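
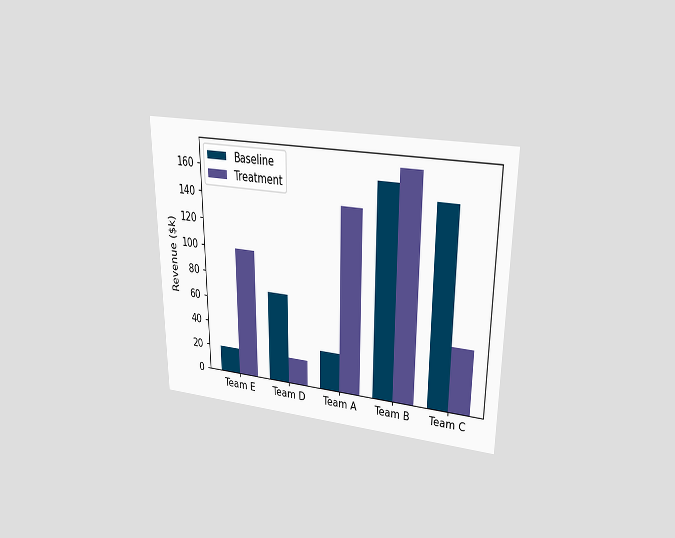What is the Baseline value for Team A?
The chart is viewed at a slight angle. The Baseline bar at Team A reaches $30k on the y-axis.

$30k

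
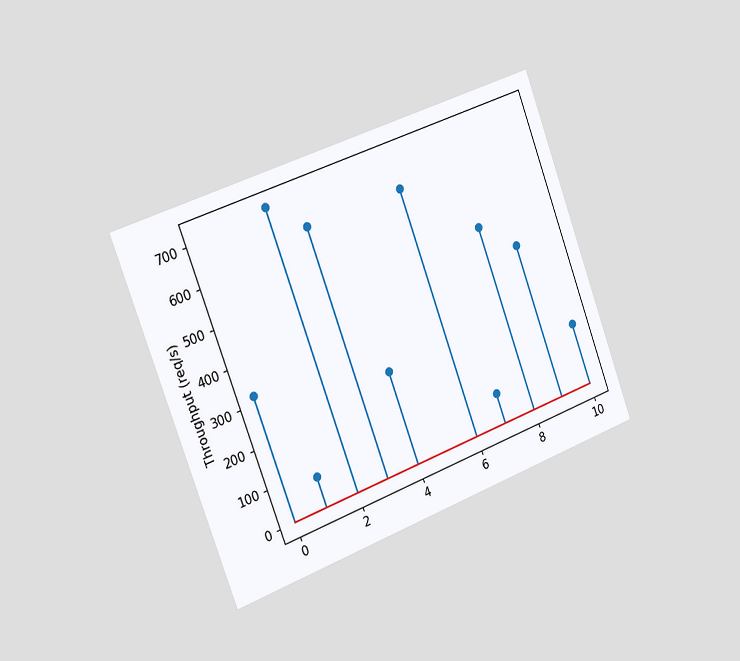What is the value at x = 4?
The chart is tilted about 20° counter-clockwise and viewed slightly from the left. The stem at x=4 reaches 240req/s.

240req/s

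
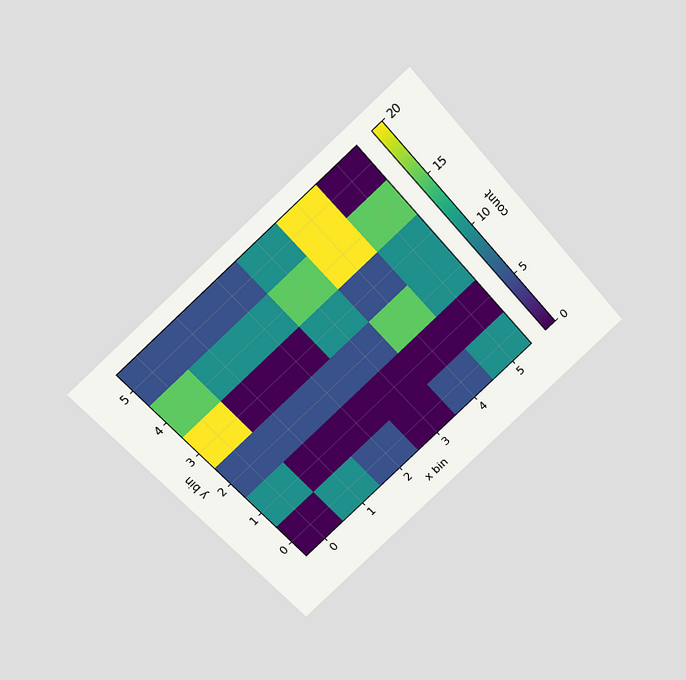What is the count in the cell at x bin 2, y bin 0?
5

The chart is tilted about 42° counter-clockwise and viewed slightly from above. Matching the cell (2, 0) against the colorbar gives 5.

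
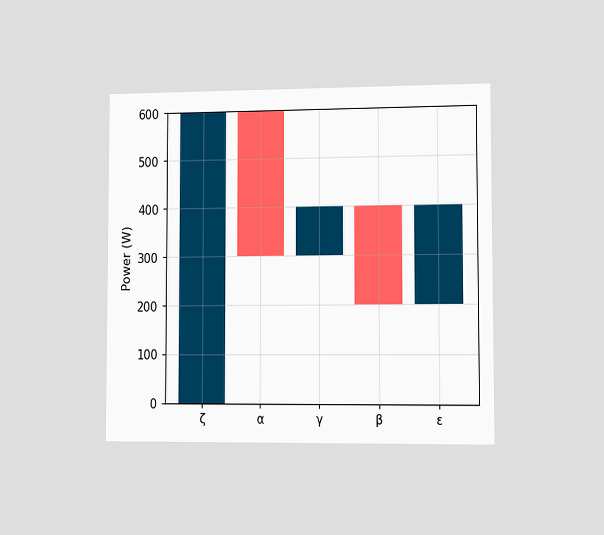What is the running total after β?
The chart is viewed slightly from the right. After β the running total reaches 200W.

200W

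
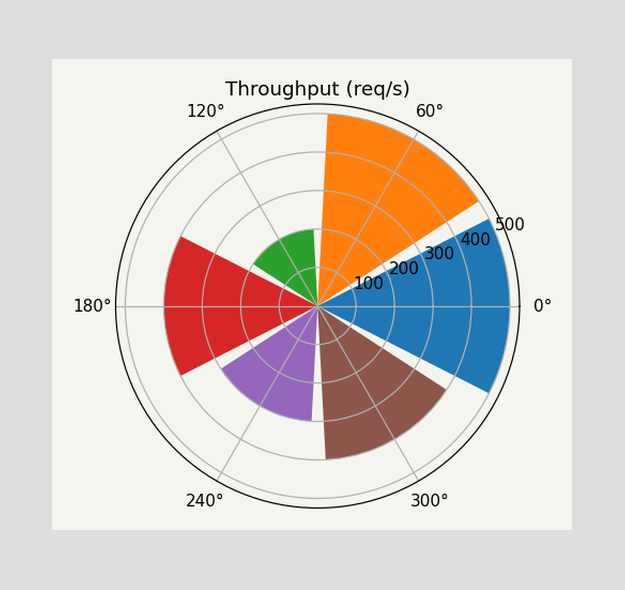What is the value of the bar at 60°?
The bar at 60° reaches 500req/s on the radial axis.

500req/s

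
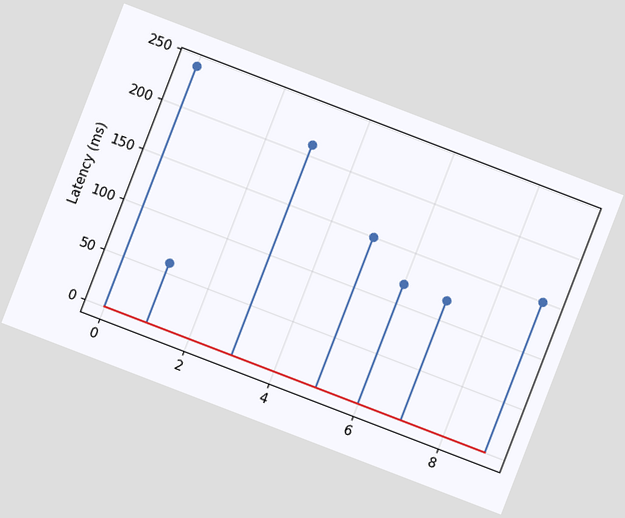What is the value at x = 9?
150ms

The chart is tilted about 21° clockwise. The stem at x=9 reaches 150ms.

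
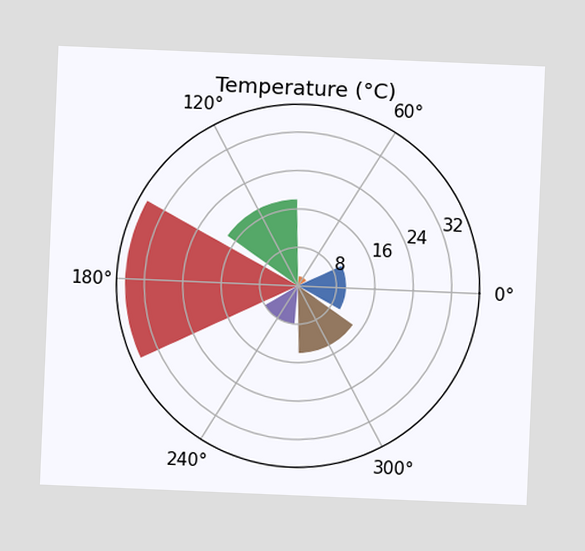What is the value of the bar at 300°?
The chart is tilted about 2° clockwise. The bar at 300° reaches 14°C on the radial axis.

14°C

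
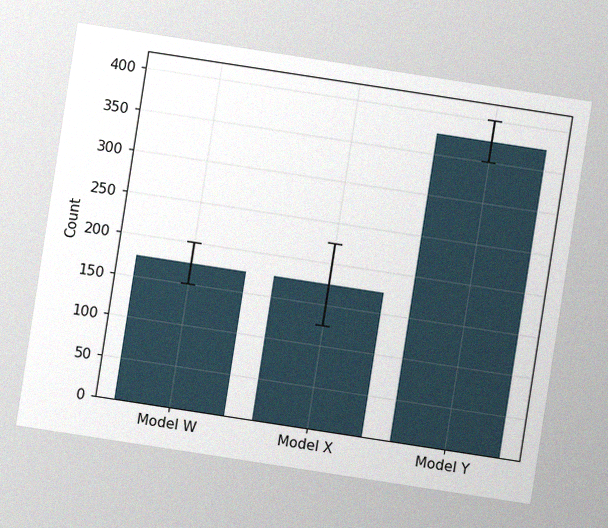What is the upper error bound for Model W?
The chart is tilted about 9° clockwise, with some photo noise. The Model W bar's upper whisker reaches 200.

200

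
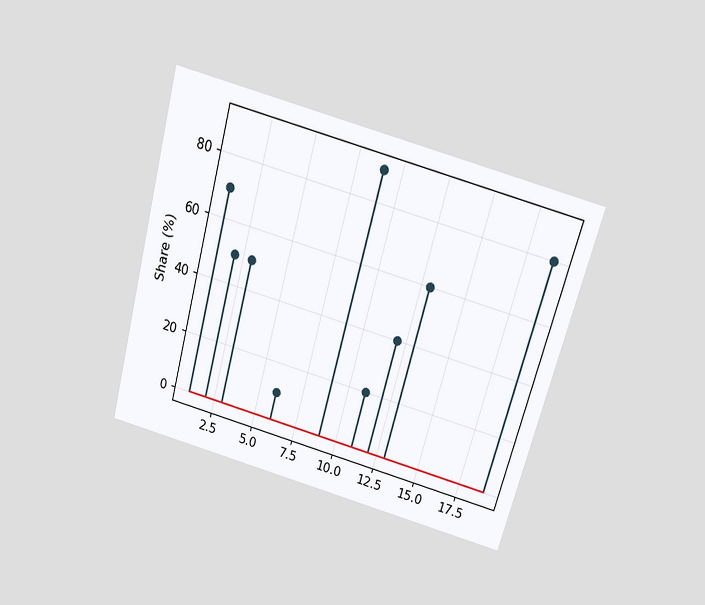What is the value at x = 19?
The chart is tilted about 15° clockwise and viewed slightly from above. The stem at x=19 reaches 80%.

80%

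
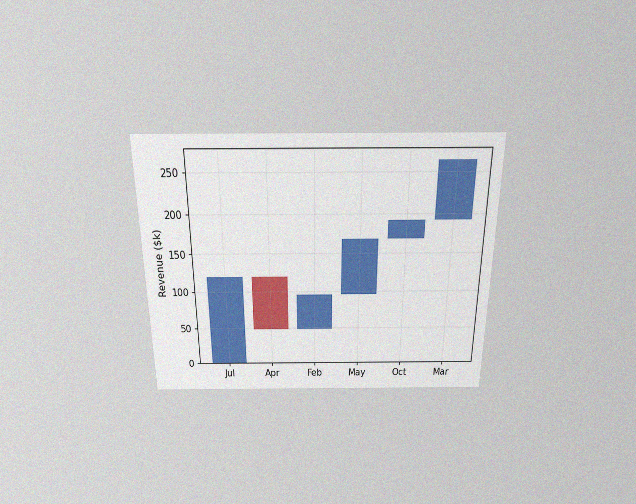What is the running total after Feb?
The chart is viewed slightly from above, with some photo noise. After Feb the running total reaches $96k.

$96k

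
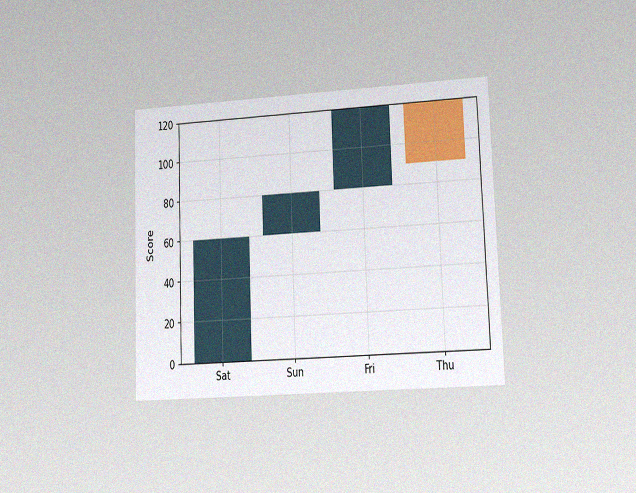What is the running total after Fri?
The chart is tilted about 2° counter-clockwise and viewed at a slight angle, with some photo noise. After Fri the running total reaches 120.

120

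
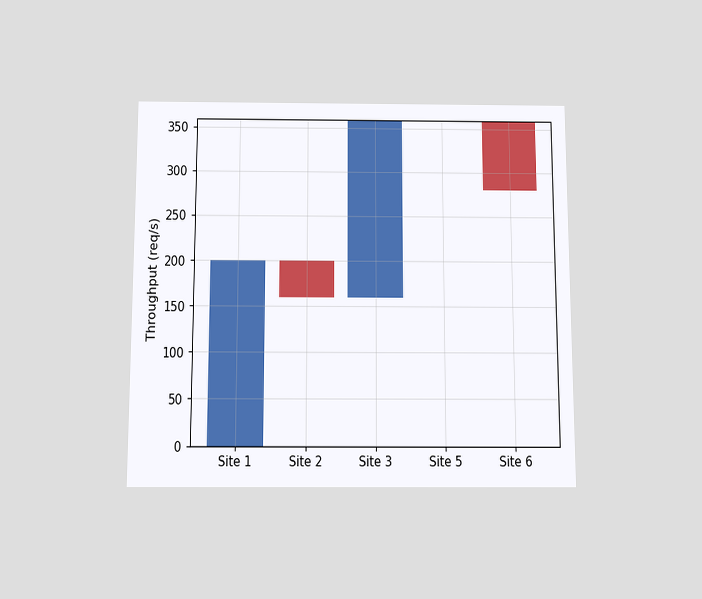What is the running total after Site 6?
280req/s

The chart is viewed slightly from below. After Site 6 the running total reaches 280req/s.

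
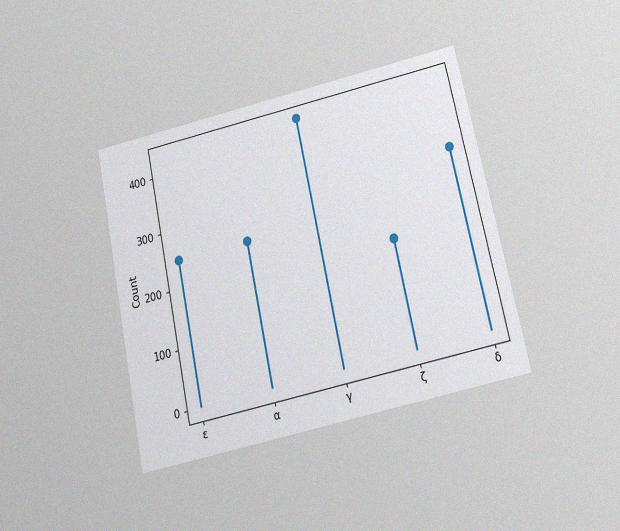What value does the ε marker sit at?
The chart is tilted about 12° counter-clockwise and viewed slightly from below, with some photo noise. The ε marker sits at 248.

248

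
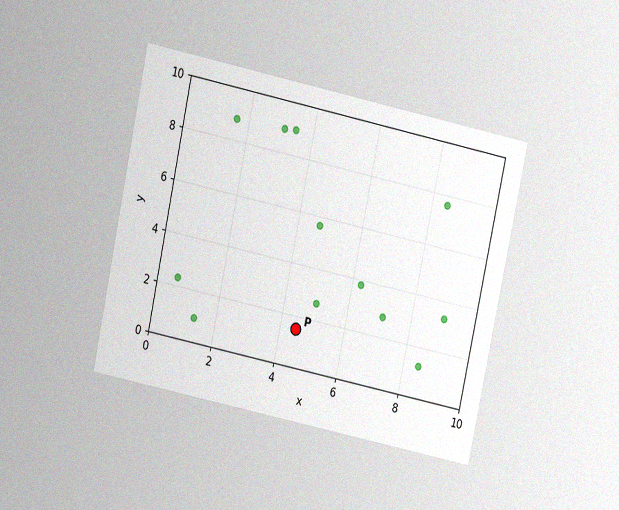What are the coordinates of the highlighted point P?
The chart is tilted about 12° clockwise and viewed at a slight angle, with some photo noise. Following the gridlines from P to each axis, P sits at (4.5, 1.5).

(4.5, 1.5)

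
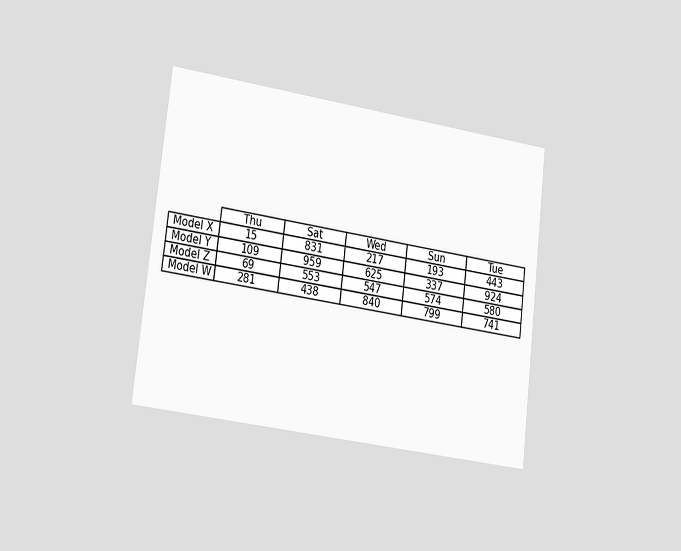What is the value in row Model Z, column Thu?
The chart is tilted about 7° clockwise and viewed slightly from the left. The (Model Z, Thu) cell reads 69.

69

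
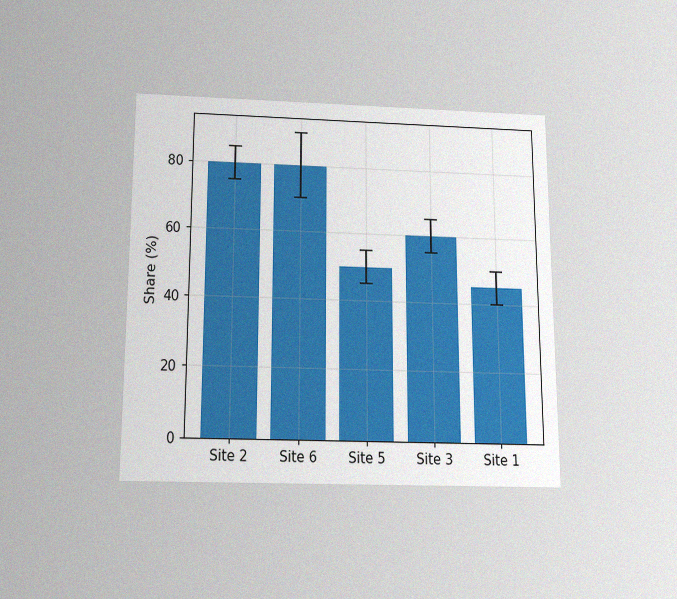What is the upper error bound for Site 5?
The chart is viewed slightly from below, with some photo noise. The Site 5 bar's upper whisker reaches 55%.

55%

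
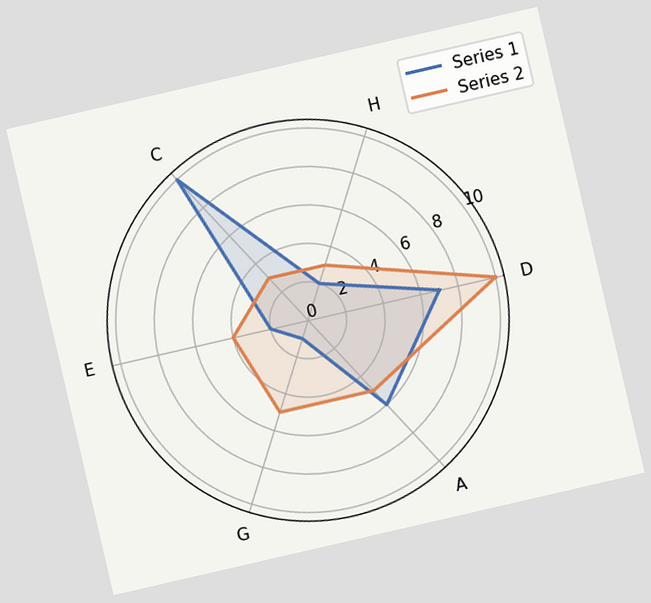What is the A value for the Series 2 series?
The chart is tilted about 13° counter-clockwise. On the A axis, Series 2 reaches 5.

5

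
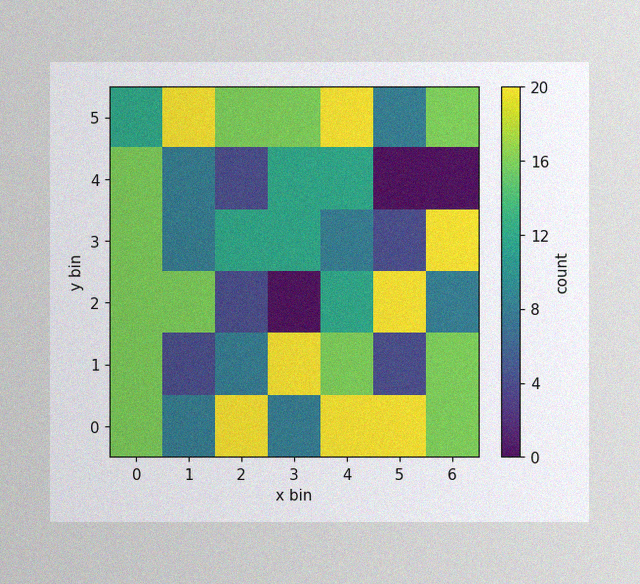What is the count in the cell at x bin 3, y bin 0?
The image has some photo noise and uneven lighting. Matching the cell (3, 0) against the colorbar gives 8.

8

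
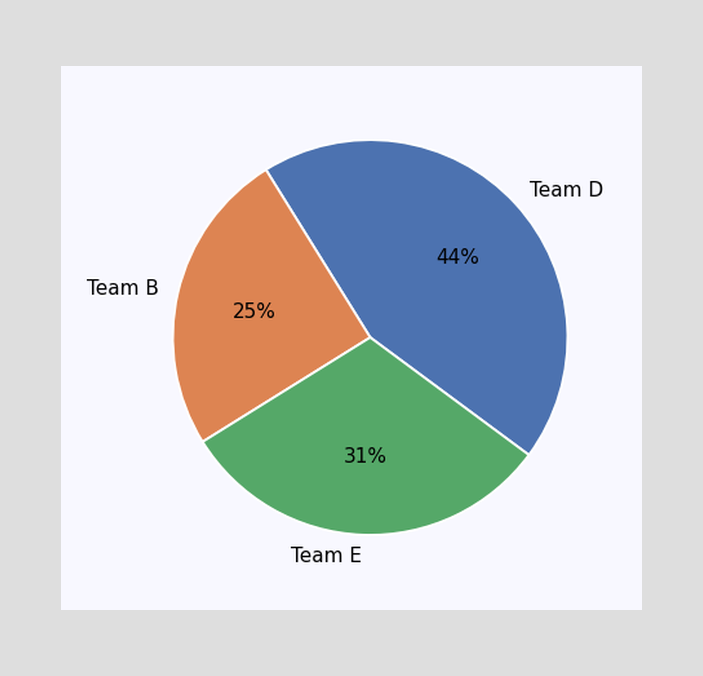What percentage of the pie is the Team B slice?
The Team B slice takes up 25% of the pie.

25%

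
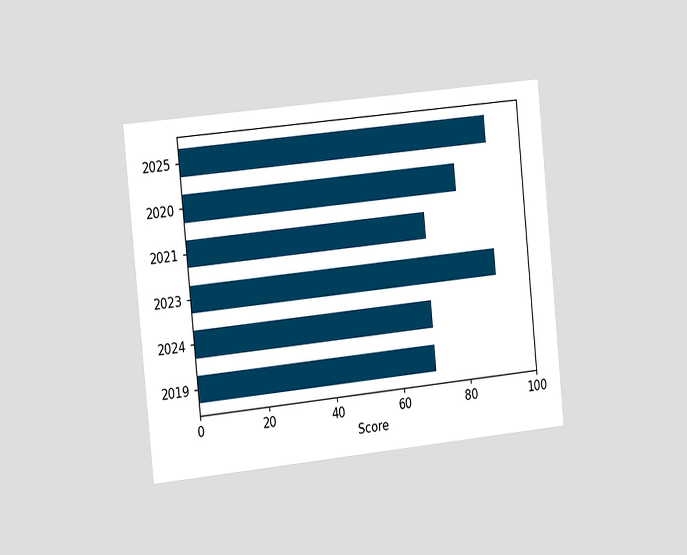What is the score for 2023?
90

The chart is tilted about 6° counter-clockwise and viewed slightly from the left. Reading along the chart's x-axis, the 2023 bar reaches 90.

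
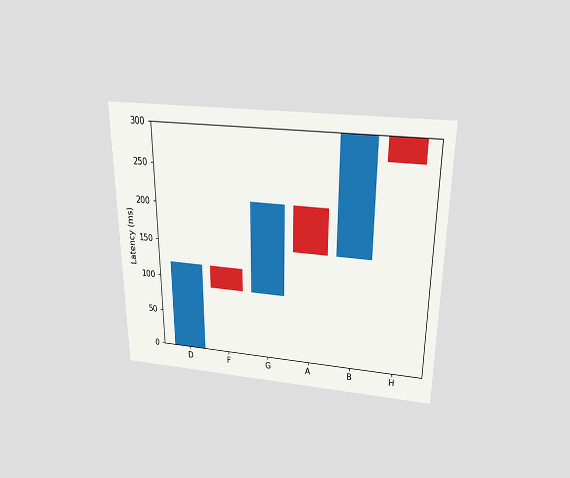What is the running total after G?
210ms

The chart is viewed slightly from above. After G the running total reaches 210ms.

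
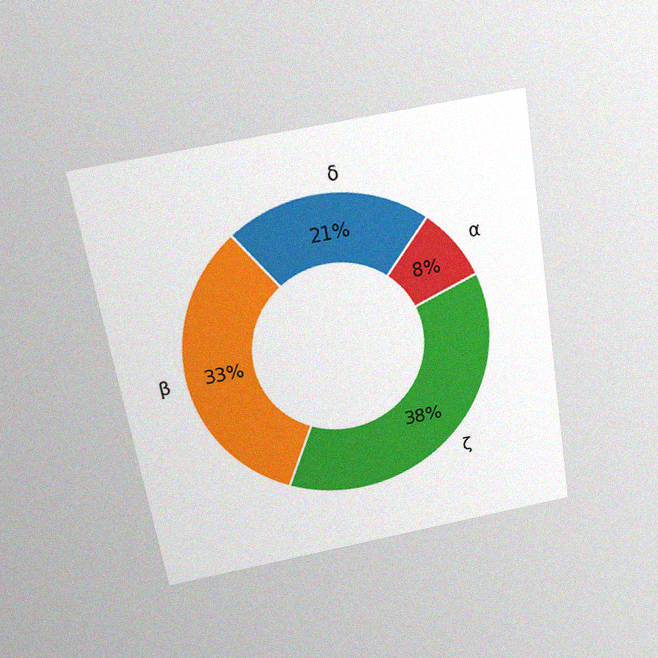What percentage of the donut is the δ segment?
The chart is tilted about 10° counter-clockwise and viewed slightly from above, with some photo noise. The δ segment takes up 21% of the ring.

21%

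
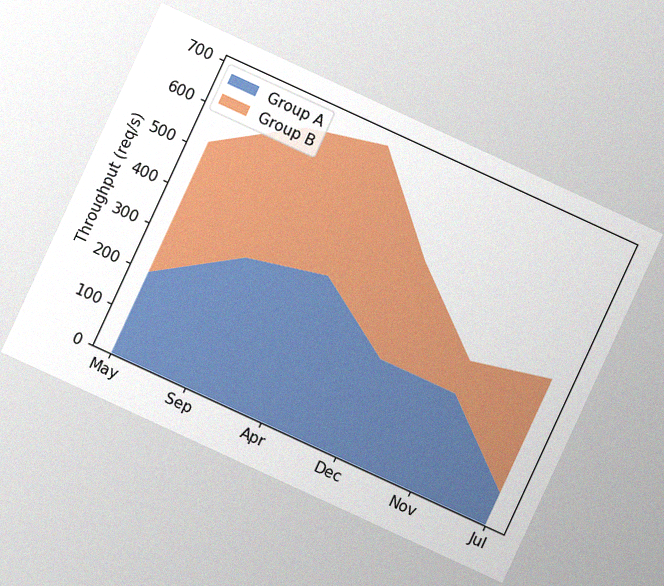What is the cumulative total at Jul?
360req/s

The chart is tilted about 25° clockwise, with some photo noise. The stacked total at Jul reaches 360req/s.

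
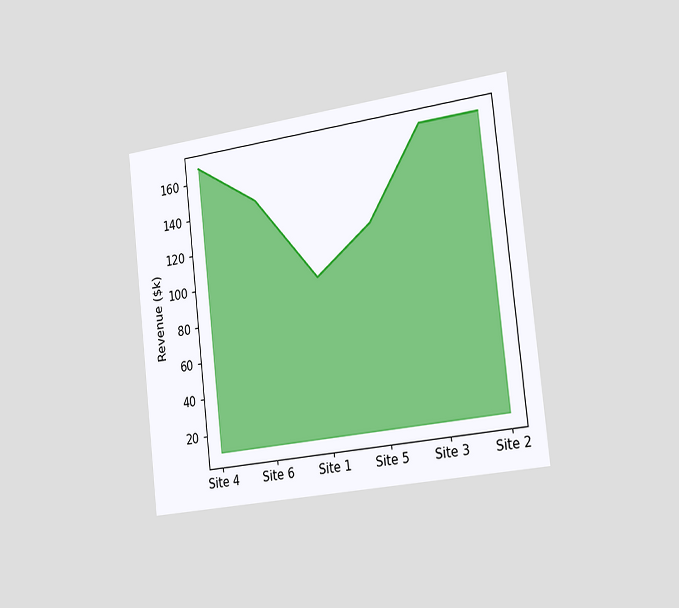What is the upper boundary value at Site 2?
The chart is tilted about 6° counter-clockwise and viewed slightly from the right. At Site 2 the upper boundary is at $168k.

$168k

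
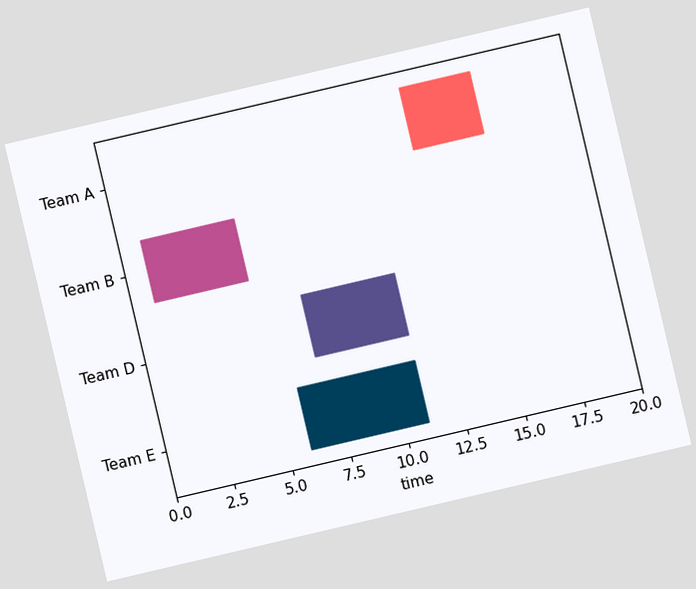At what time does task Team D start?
The chart is tilted about 13° counter-clockwise. The Team D bar begins at t=7.

7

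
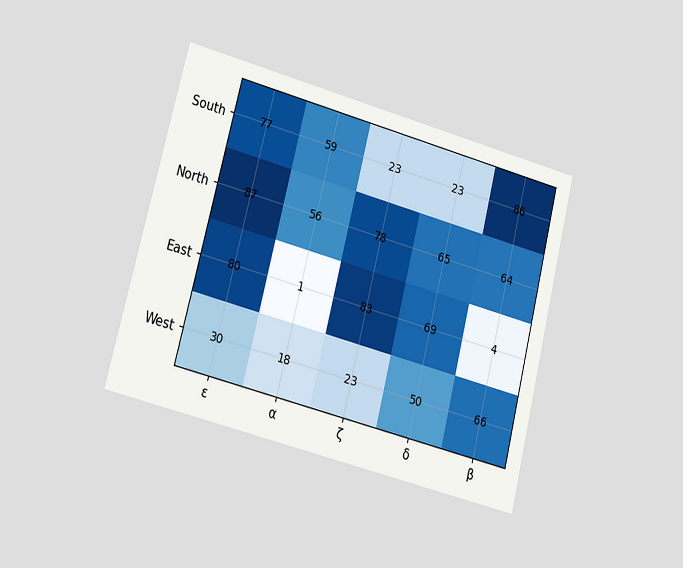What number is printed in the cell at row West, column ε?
30

The chart is tilted about 14° clockwise and viewed at a slight angle. The (West, ε) cell reads 30.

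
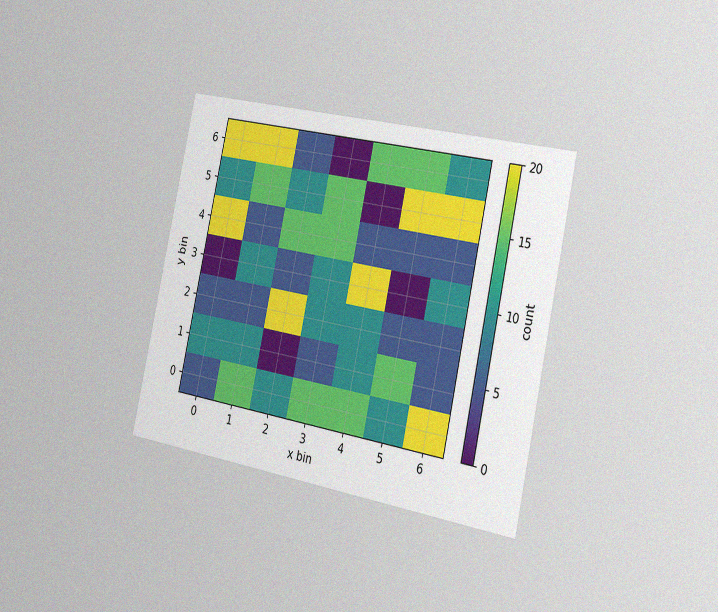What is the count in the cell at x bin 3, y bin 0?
The chart is tilted about 12° clockwise and viewed slightly from the right, with some photo noise. Matching the cell (3, 0) against the colorbar gives 15.

15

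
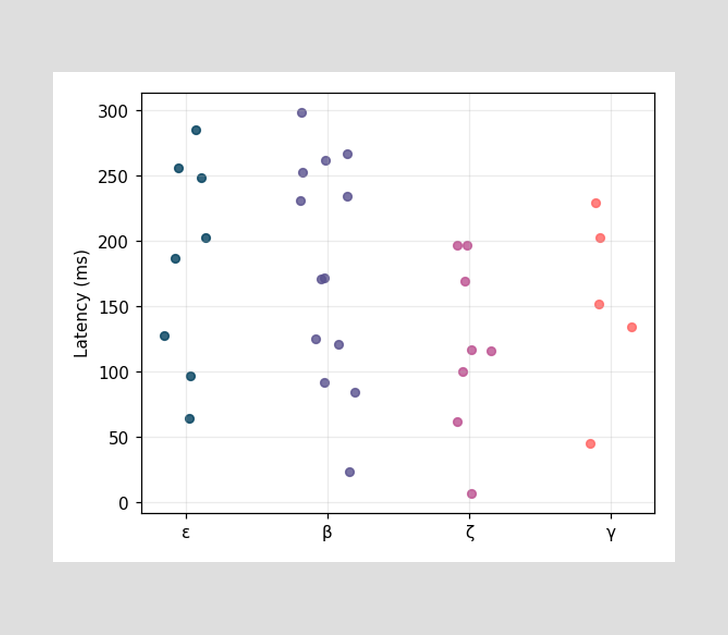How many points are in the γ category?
Counting the markers in the γ column gives 5.

5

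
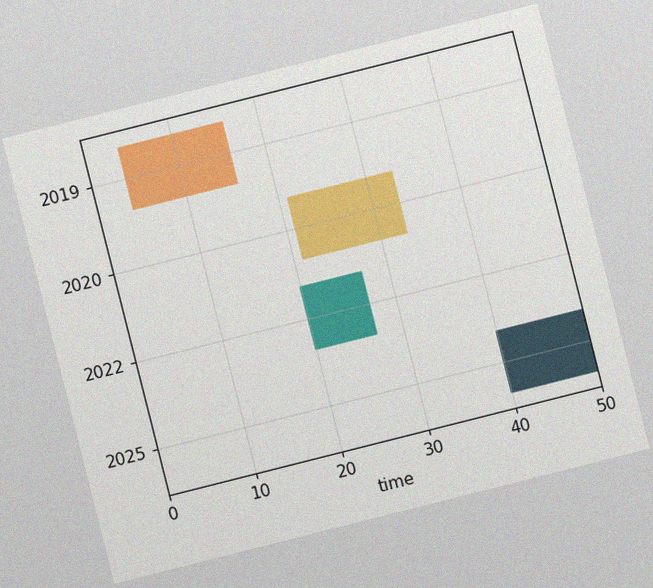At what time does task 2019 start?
The chart is tilted about 14° counter-clockwise, with some photo noise. The 2019 bar begins at t=4.

4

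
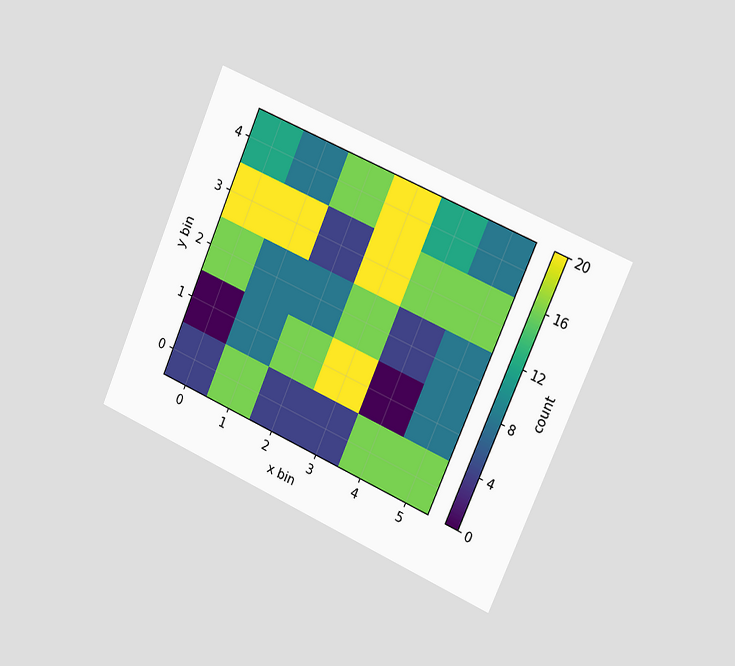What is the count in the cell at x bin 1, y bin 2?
The chart is tilted about 23° clockwise and viewed slightly from the right. Matching the cell (1, 2) against the colorbar gives 8.

8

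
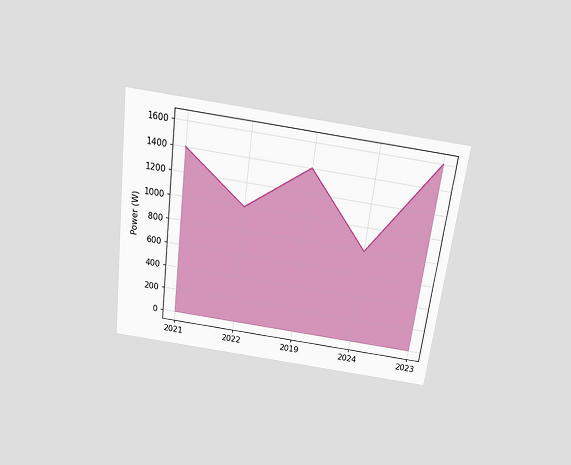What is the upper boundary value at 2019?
The chart is tilted about 7° clockwise and viewed slightly from above. At 2019 the upper boundary is at 1400W.

1400W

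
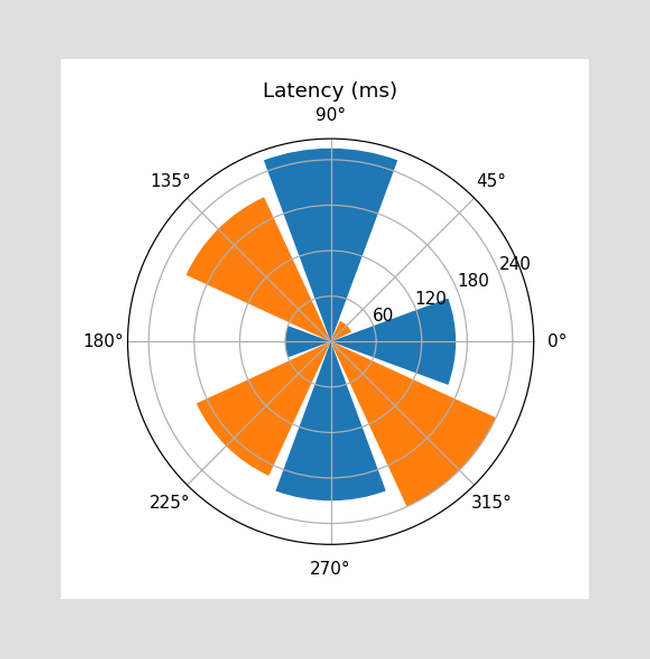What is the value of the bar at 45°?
The bar at 45° reaches 30ms on the radial axis.

30ms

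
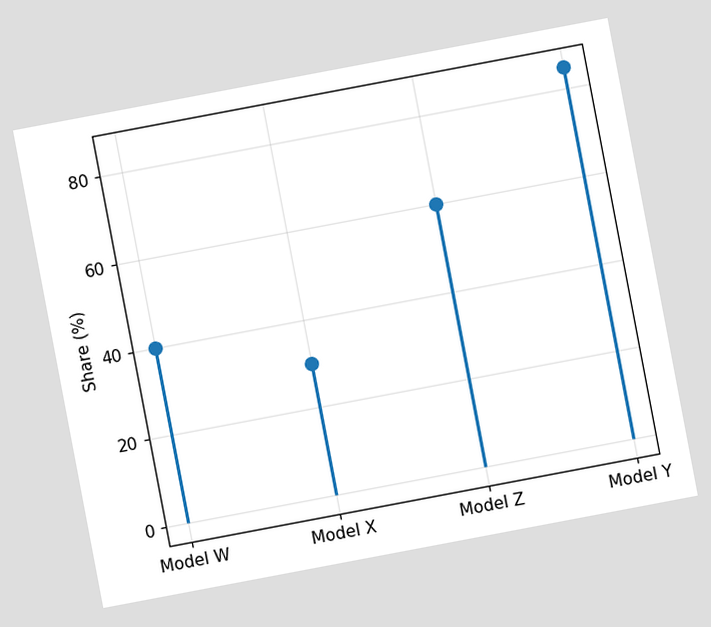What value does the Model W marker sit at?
40%

The chart is tilted about 11° counter-clockwise. The Model W marker sits at 40%.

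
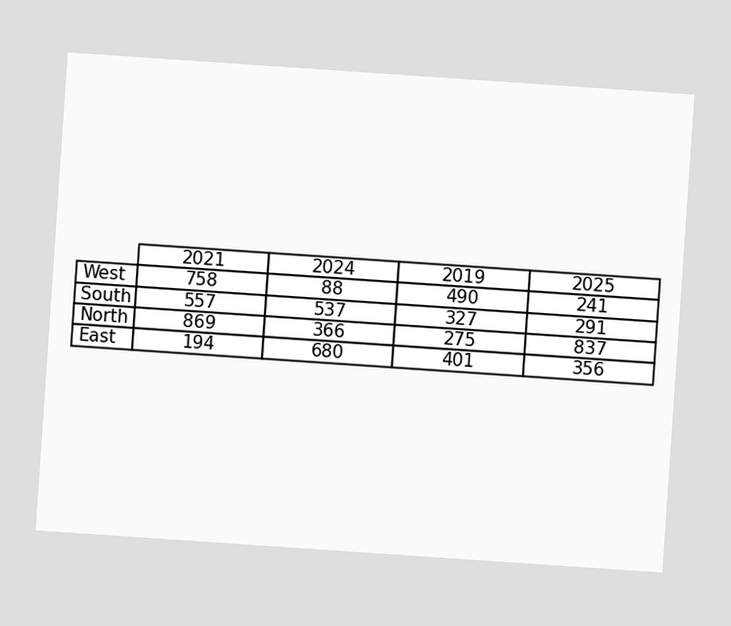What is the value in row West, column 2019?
The chart is tilted about 4° clockwise. The (West, 2019) cell reads 490.

490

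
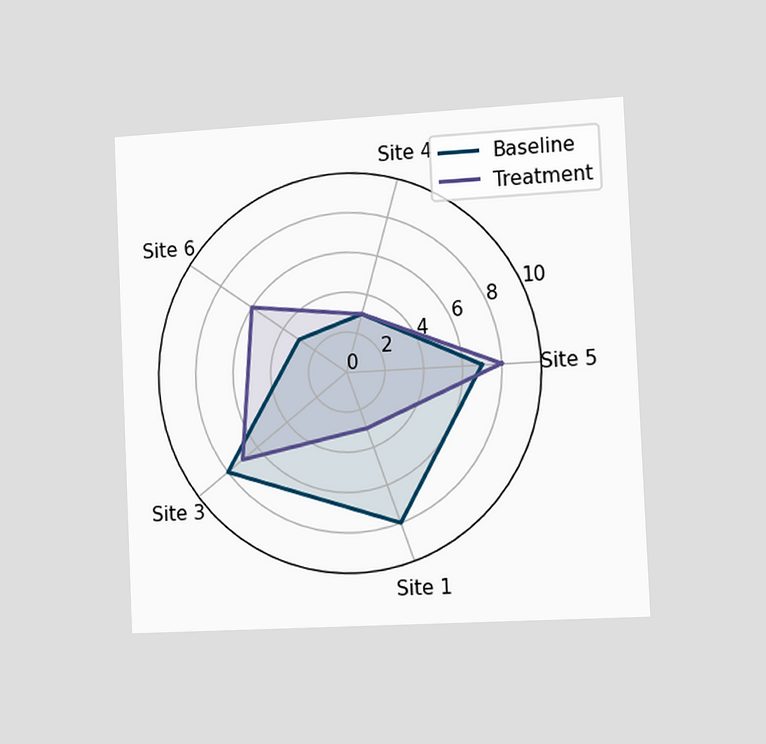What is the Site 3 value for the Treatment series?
7

The chart is tilted about 3° counter-clockwise and viewed slightly from the right. On the Site 3 axis, Treatment reaches 7.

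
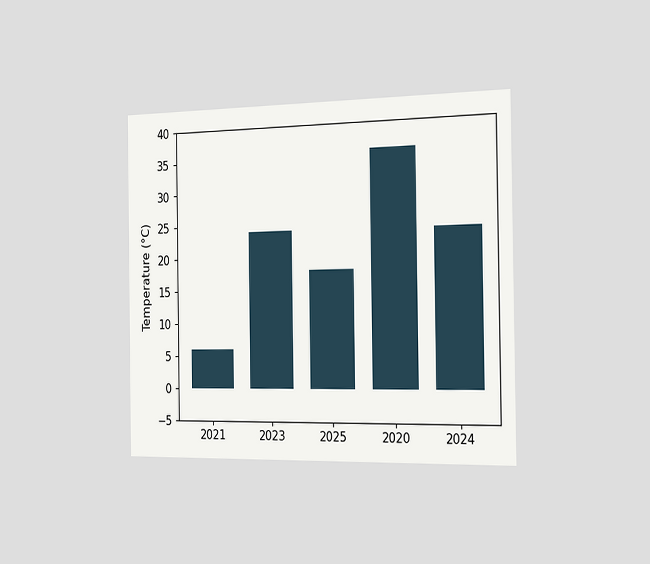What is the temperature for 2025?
The chart is viewed slightly from the right. Reading along the chart's y-axis, the 2025 bar reaches 18°C.

18°C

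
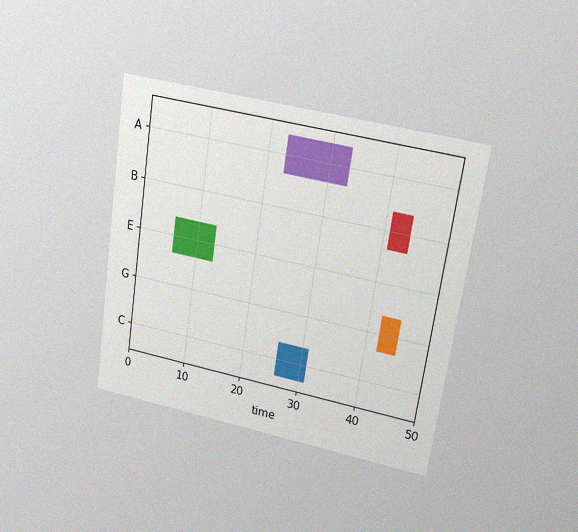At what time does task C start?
26

The chart is tilted about 8° clockwise and viewed at a slight angle, with some photo noise. The C bar begins at t=26.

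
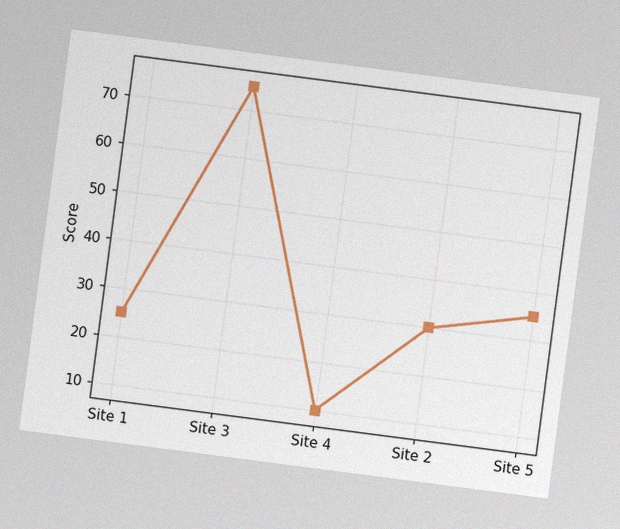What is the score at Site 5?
The chart is tilted about 7° clockwise, with some photo noise. At Site 5, the line is at 35.

35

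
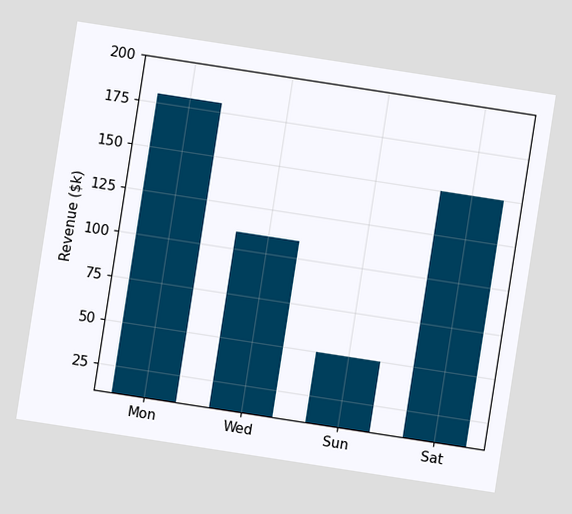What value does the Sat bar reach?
$150k

The chart is tilted about 9° clockwise. Reading along the chart's y-axis, the Sat bar reaches $150k.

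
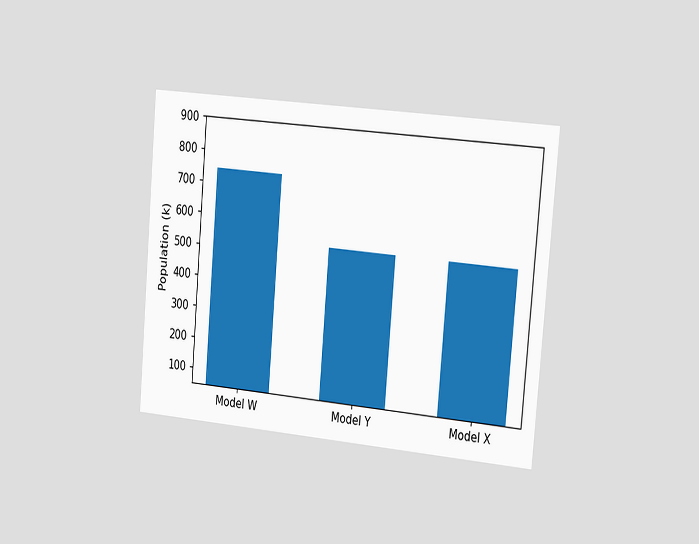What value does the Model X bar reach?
530k

The chart is tilted about 5° clockwise and viewed slightly from the right. Reading along the chart's y-axis, the Model X bar reaches 530k.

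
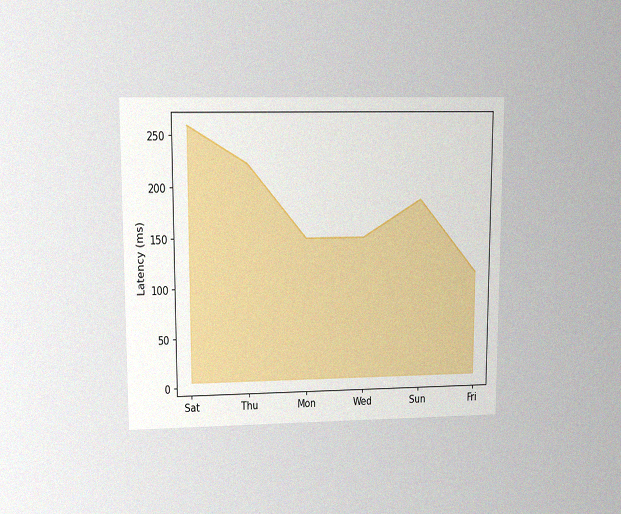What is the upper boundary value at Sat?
The chart is viewed at a slight angle, with some photo noise. At Sat the upper boundary is at 259ms.

259ms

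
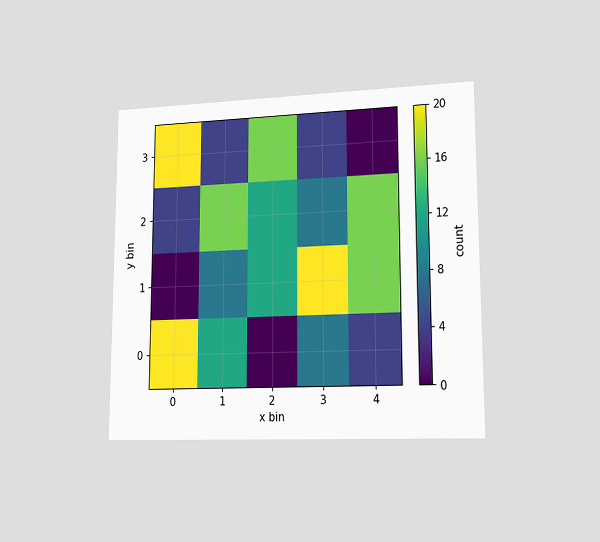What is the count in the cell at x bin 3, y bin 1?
The chart is viewed slightly from the right. Matching the cell (3, 1) against the colorbar gives 20.

20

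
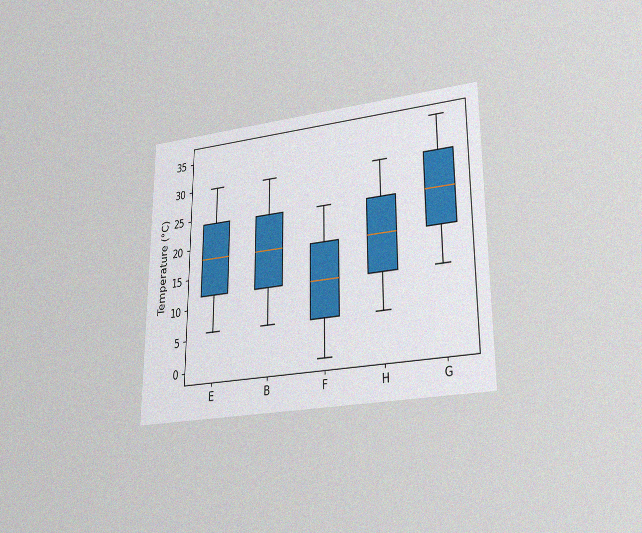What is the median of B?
The chart is viewed at a slight angle, with some photo noise. The median line in the B box sits at 18°C.

18°C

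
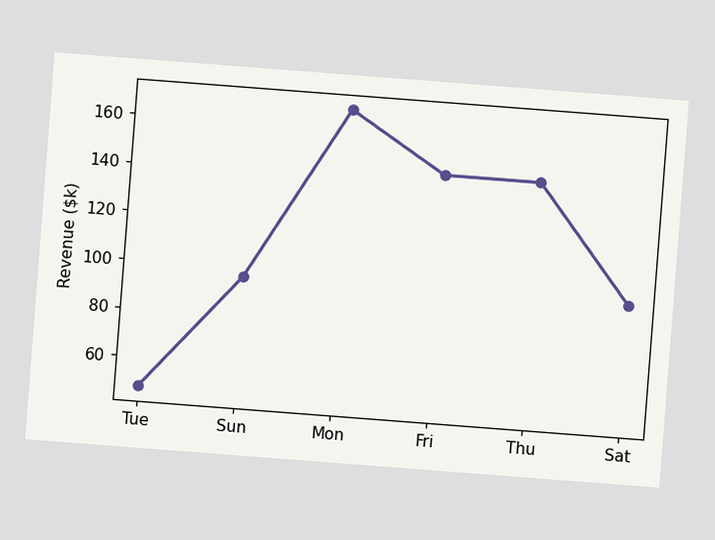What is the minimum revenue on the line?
$48k

The chart is tilted about 4° clockwise. The lowest point is at Tue, and reading across to the y-axis gives $48k.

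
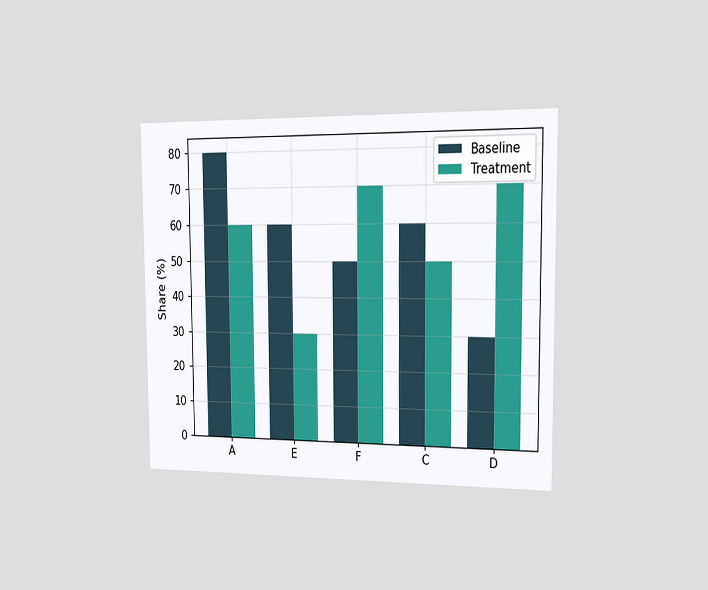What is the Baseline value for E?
60%

The chart is viewed slightly from the right. The Baseline bar at E reaches 60% on the y-axis.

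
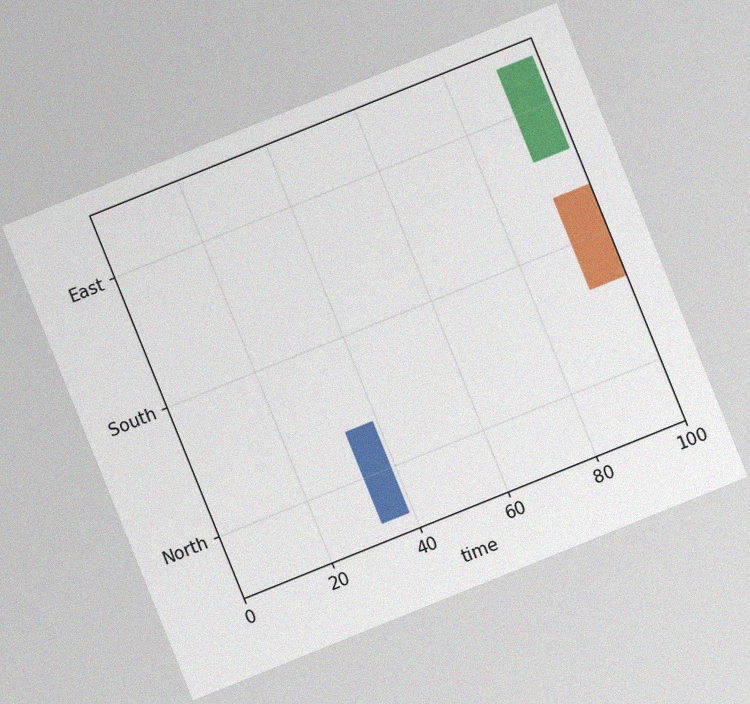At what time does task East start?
91

The chart is tilted about 22° counter-clockwise, with some photo noise. The East bar begins at t=91.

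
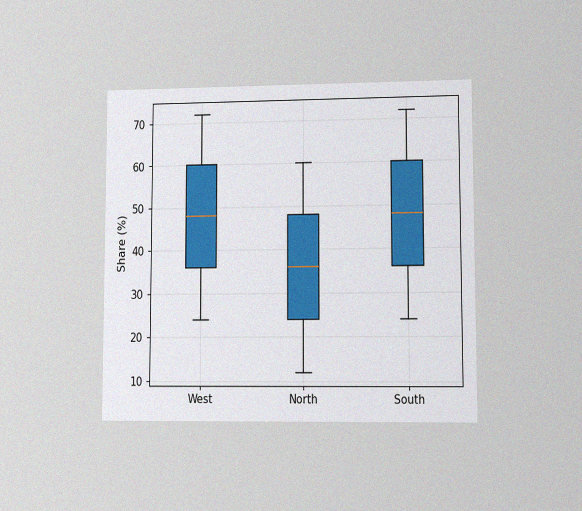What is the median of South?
48%

The chart is viewed at a slight angle, with some photo noise. The median line in the South box sits at 48%.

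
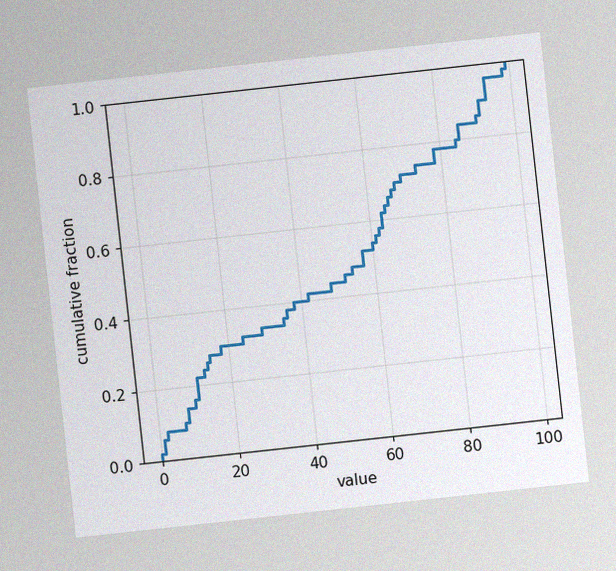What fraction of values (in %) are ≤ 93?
The chart is tilted about 6° counter-clockwise, with some photo noise. At x=93 the ECDF step is at 96%.

96%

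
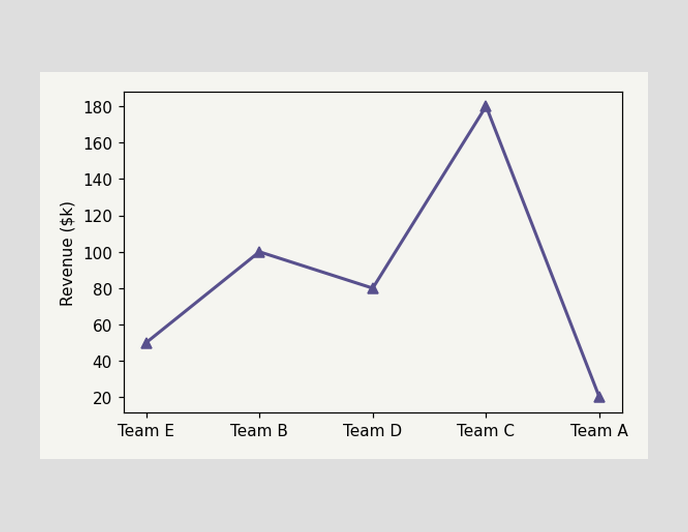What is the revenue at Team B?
$100k

At Team B, the line is at $100k.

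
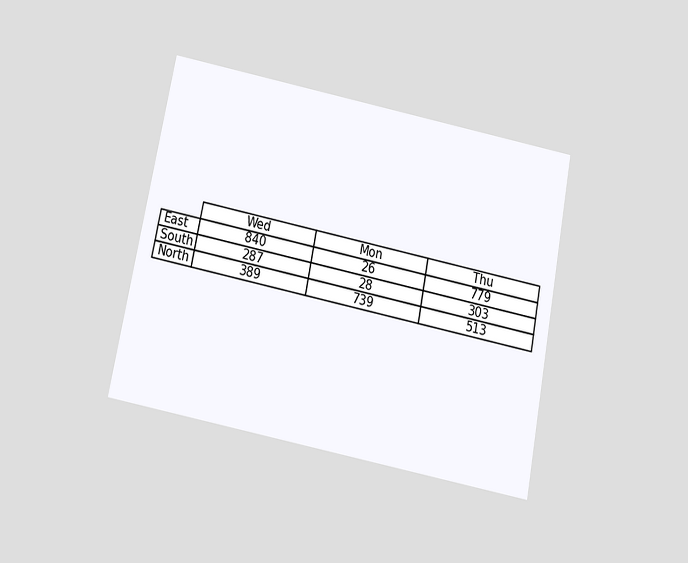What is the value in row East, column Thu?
The chart is tilted about 11° clockwise and viewed slightly from below. The (East, Thu) cell reads 779.

779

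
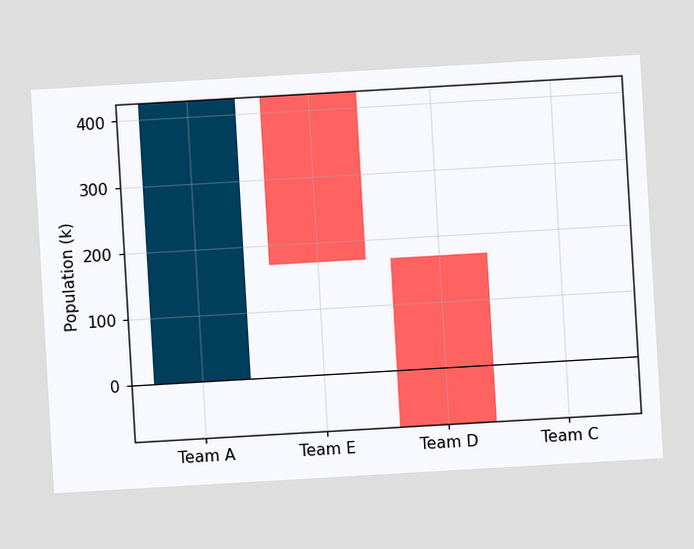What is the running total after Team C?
The chart is tilted about 3° counter-clockwise. After Team C the running total reaches -85k.

-85k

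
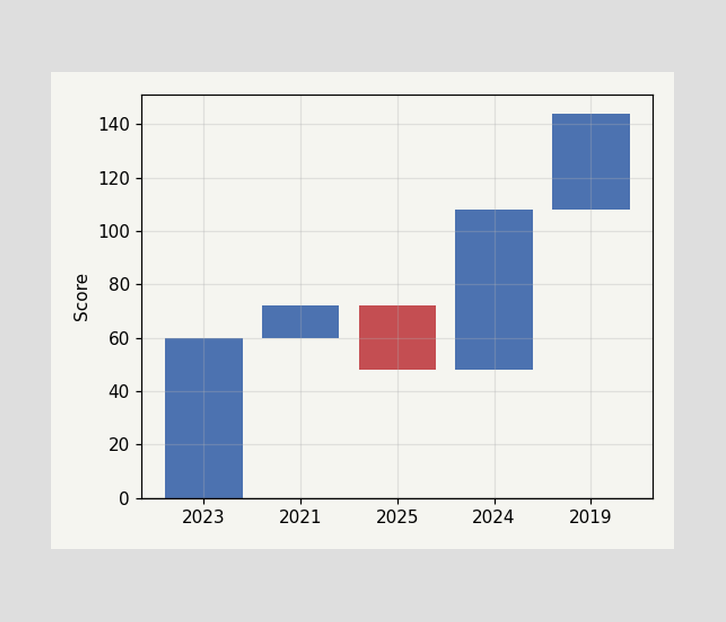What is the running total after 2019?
144

After 2019 the running total reaches 144.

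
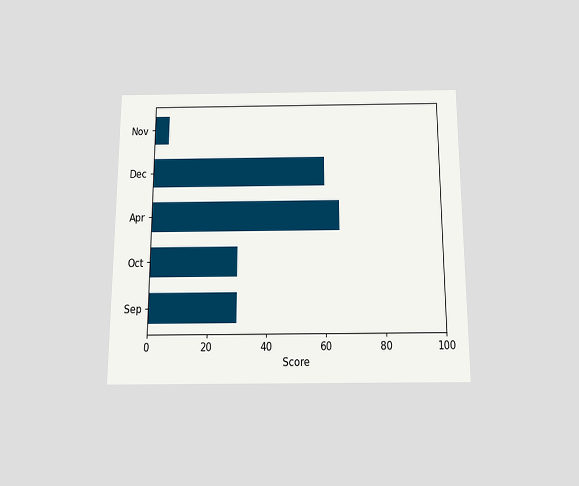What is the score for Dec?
60

The chart is viewed slightly from below. Reading along the chart's x-axis, the Dec bar reaches 60.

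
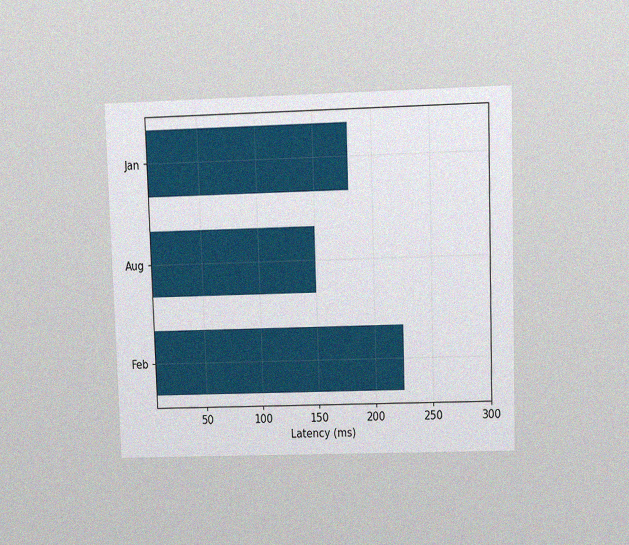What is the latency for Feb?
225ms

The chart is viewed at a slight angle, with some photo noise. Reading along the chart's x-axis, the Feb bar reaches 225ms.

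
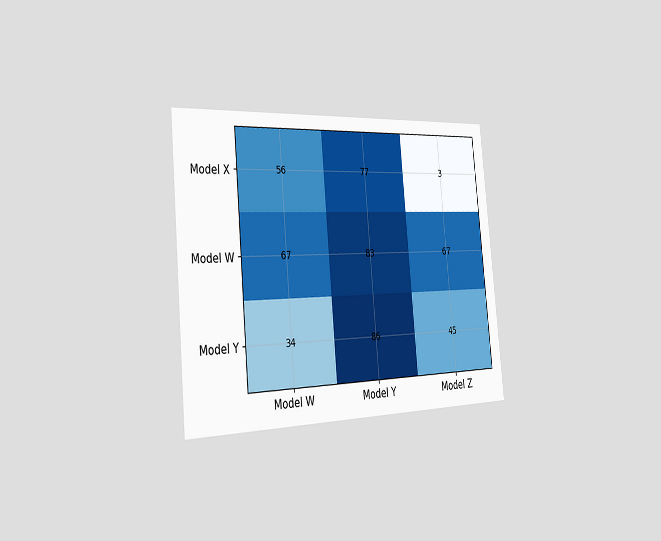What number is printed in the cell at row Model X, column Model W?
56

The chart is tilted about 5° counter-clockwise and viewed slightly from the left. The (Model X, Model W) cell reads 56.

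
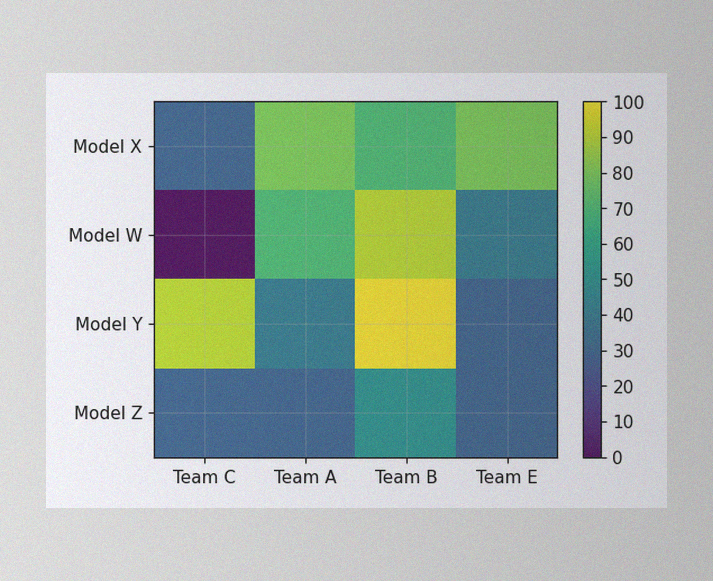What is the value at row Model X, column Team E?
The image has some photo noise and uneven lighting. Matching cell (Model X, Team E) against the colorbar gives 80.

80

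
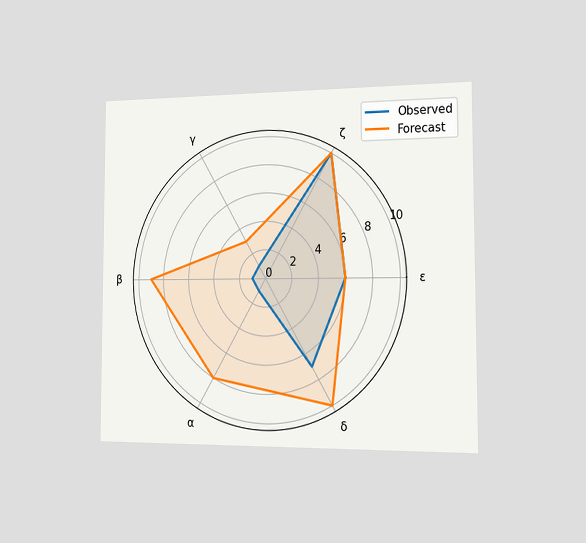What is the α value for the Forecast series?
8

The chart is viewed slightly from the right. On the α axis, Forecast reaches 8.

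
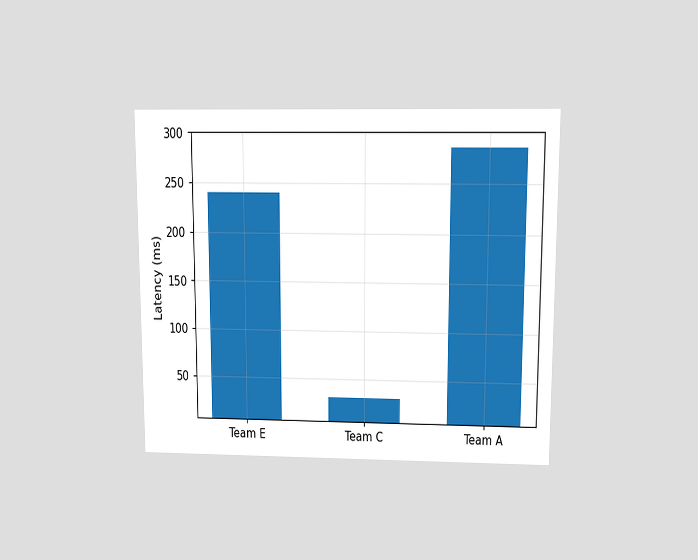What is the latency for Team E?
The chart is viewed slightly from above. Reading along the chart's y-axis, the Team E bar reaches 240ms.

240ms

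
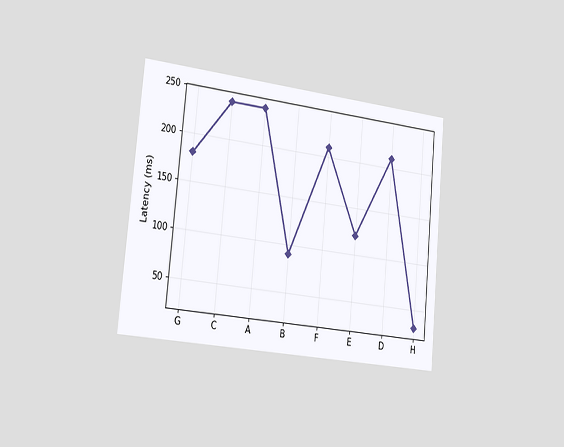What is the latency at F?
210ms

The chart is tilted about 5° clockwise and viewed slightly from the left. At F, the line is at 210ms.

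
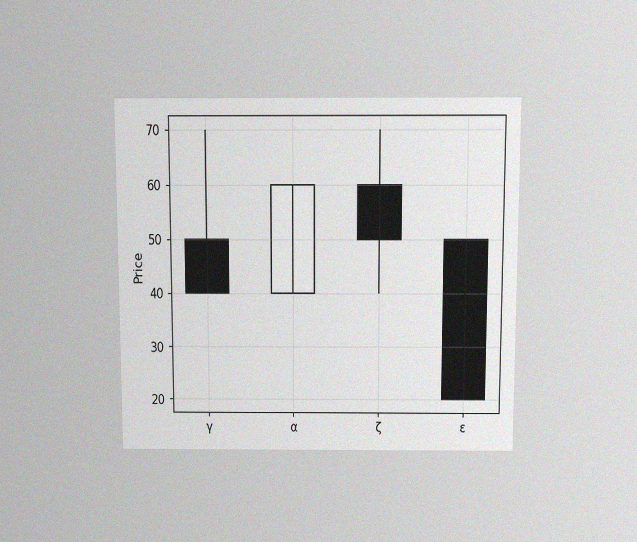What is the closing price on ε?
The chart is viewed slightly from above, with some photo noise. The ε candle closes at 20.

20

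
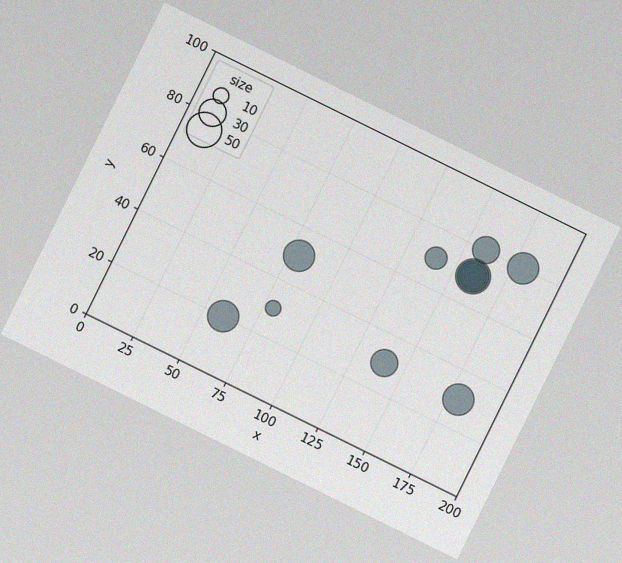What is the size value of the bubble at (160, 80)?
The chart is tilted about 26° clockwise, with some photo noise. Matching the bubble at (160, 80) against the size legend gives 30.

30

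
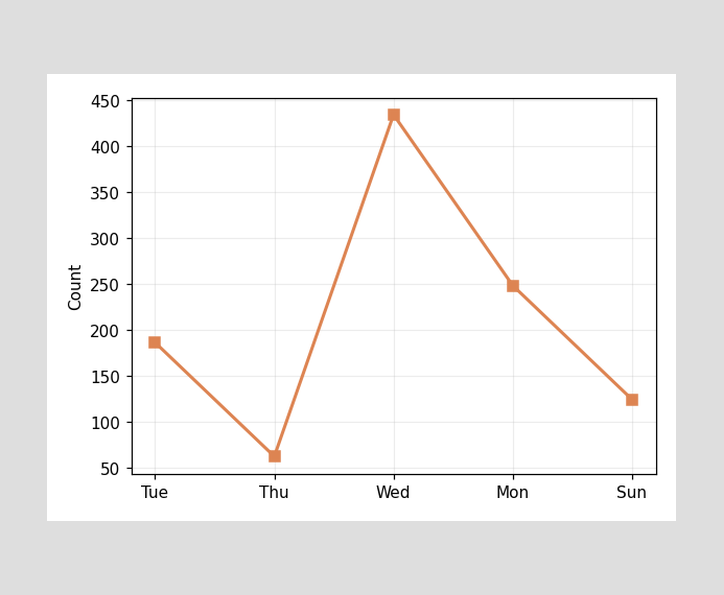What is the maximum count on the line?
The highest point is at Wed, and reading across to the y-axis gives 434.

434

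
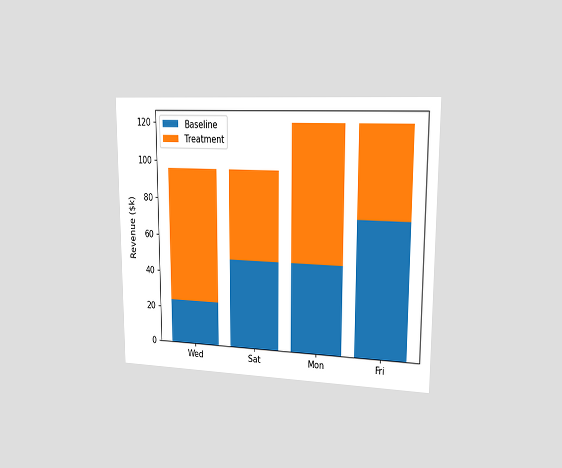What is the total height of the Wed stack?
The chart is viewed slightly from the right. The Wed stack's top reaches $96k on the y-axis.

$96k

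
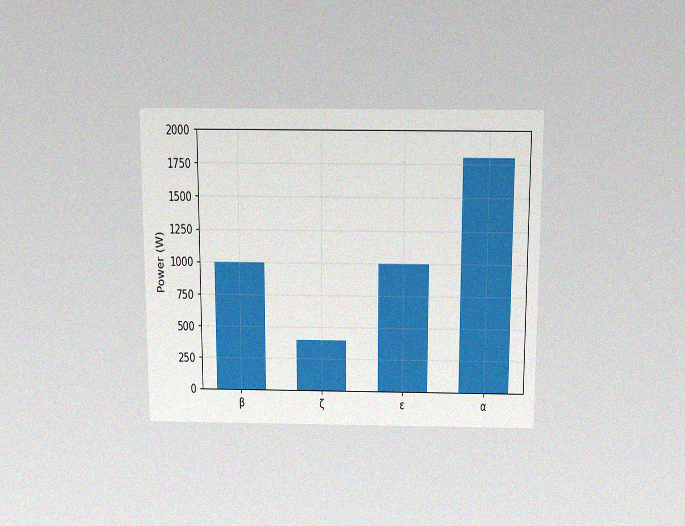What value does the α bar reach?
The chart is viewed slightly from above, with some photo noise. Reading along the chart's y-axis, the α bar reaches 1800W.

1800W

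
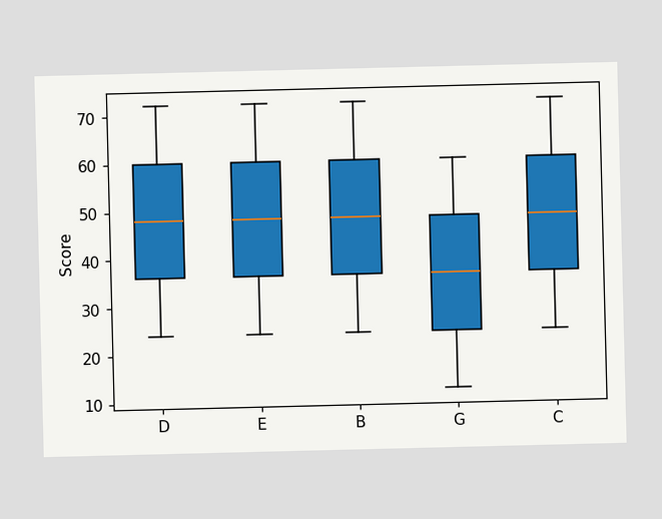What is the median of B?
48

The median line in the B box sits at 48.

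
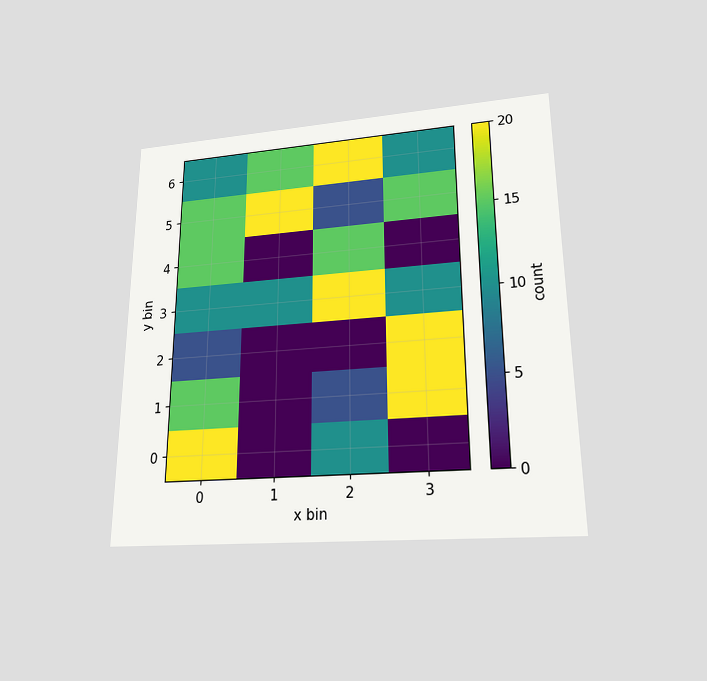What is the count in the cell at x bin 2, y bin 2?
The chart is viewed slightly from below. Matching the cell (2, 2) against the colorbar gives 0.

0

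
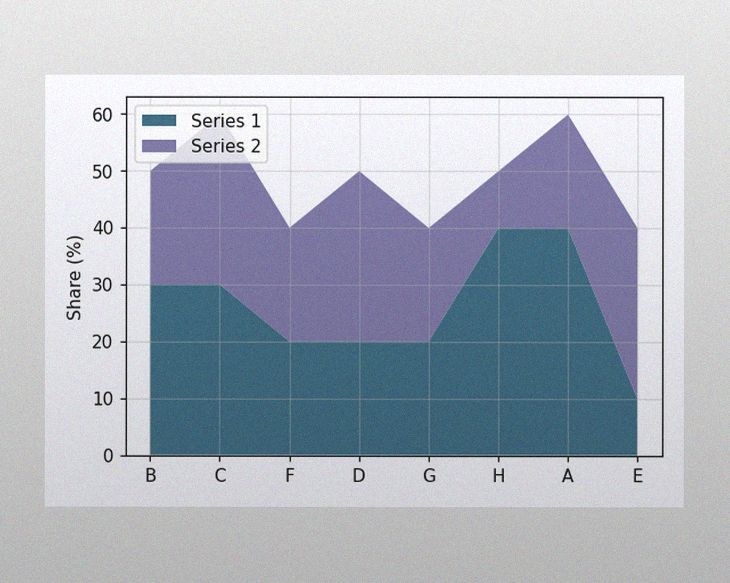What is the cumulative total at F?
The image has some photo noise and uneven lighting. The stacked total at F reaches 40%.

40%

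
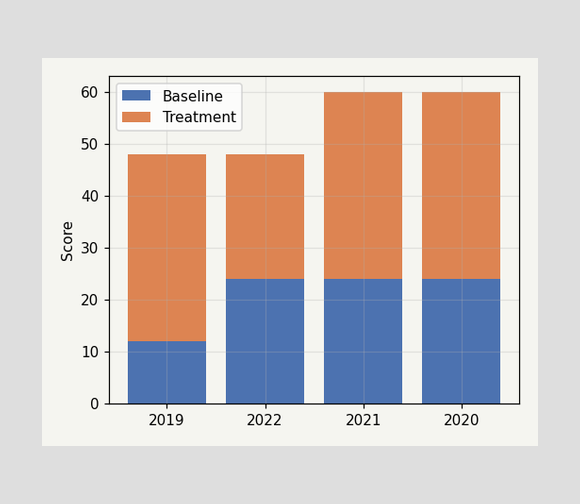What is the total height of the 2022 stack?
The 2022 stack's top reaches 48 on the y-axis.

48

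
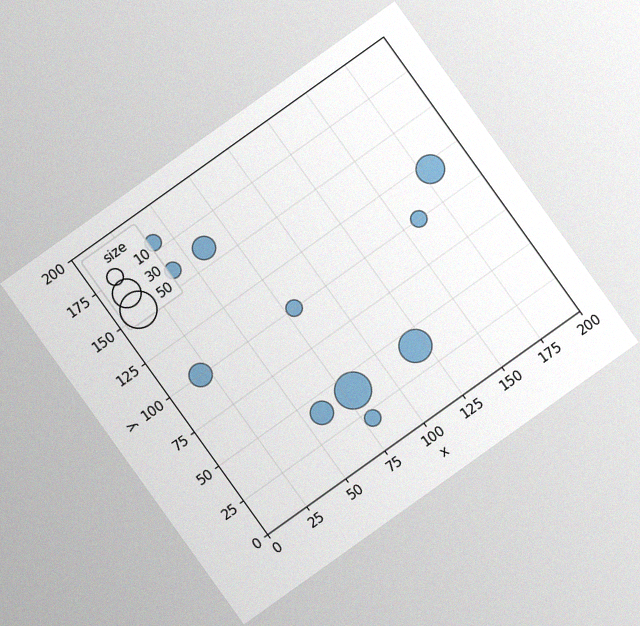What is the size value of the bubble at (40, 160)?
10

The chart is tilted about 36° counter-clockwise, with some photo noise. Matching the bubble at (40, 160) against the size legend gives 10.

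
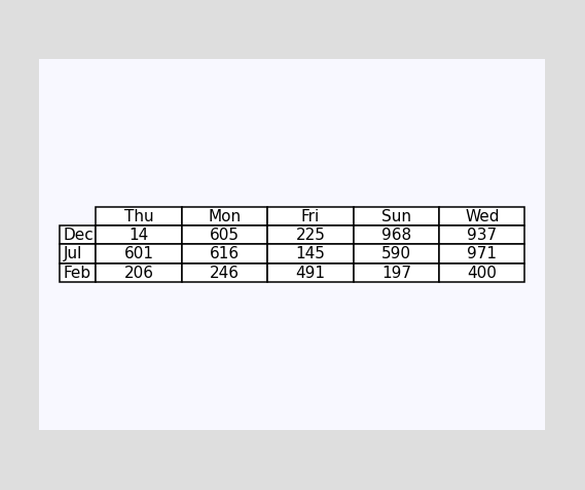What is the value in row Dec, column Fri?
225

The (Dec, Fri) cell reads 225.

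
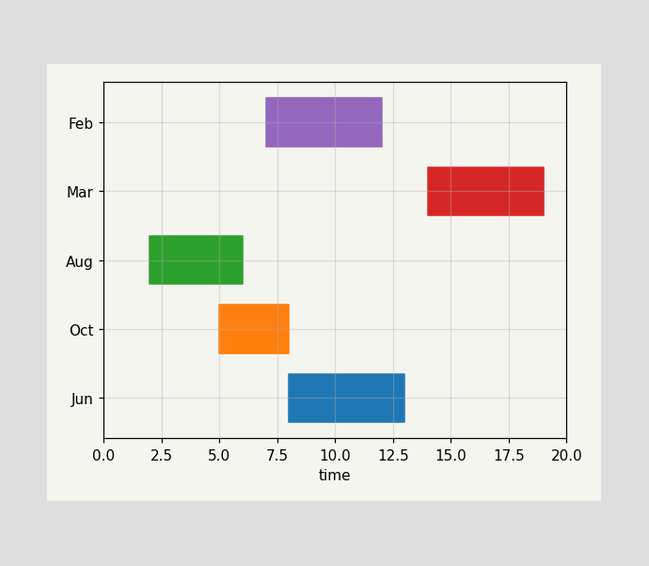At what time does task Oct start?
The Oct bar begins at t=5.

5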